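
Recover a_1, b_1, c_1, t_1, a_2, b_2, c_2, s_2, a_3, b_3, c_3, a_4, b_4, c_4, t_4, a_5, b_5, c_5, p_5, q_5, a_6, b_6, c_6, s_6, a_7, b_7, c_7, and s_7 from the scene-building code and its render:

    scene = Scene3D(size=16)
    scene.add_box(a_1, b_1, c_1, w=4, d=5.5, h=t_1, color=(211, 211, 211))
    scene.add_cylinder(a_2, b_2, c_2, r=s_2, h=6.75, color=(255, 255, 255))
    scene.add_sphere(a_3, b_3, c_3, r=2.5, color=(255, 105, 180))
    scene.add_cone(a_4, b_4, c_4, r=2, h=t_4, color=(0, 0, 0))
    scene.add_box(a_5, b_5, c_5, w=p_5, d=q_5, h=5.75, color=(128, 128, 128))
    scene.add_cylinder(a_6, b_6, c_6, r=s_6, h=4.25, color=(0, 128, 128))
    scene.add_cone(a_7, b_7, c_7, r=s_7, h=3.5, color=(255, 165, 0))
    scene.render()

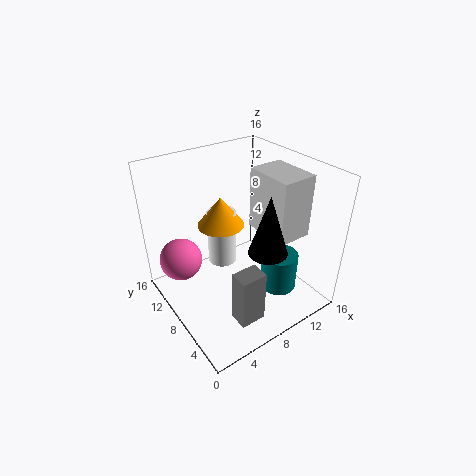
a_1 = 10.5, b_1 = 3.75, c_1 = 8.25, t_1 = 7, a_2 = 8.25, b_2 = 11.75, c_2 = 2.75, s_2 = 1.75, a_3 = 3, b_3 = 12.75, c_3 = 4.25, a_4 = 8.5, b_4 = 3.5, c_4 = 8.5, t_4 = 6.25, a_5 = 4.25, b_5 = 1.75, c_5 = 1.75, p_5 = 2.75, q_5 = 2, a_6 = 11, b_6 = 4.25, c_6 = 2.5, s_6 = 2, a_7 = 8, b_7 = 11.5, c_7 = 8, s_7 = 2.75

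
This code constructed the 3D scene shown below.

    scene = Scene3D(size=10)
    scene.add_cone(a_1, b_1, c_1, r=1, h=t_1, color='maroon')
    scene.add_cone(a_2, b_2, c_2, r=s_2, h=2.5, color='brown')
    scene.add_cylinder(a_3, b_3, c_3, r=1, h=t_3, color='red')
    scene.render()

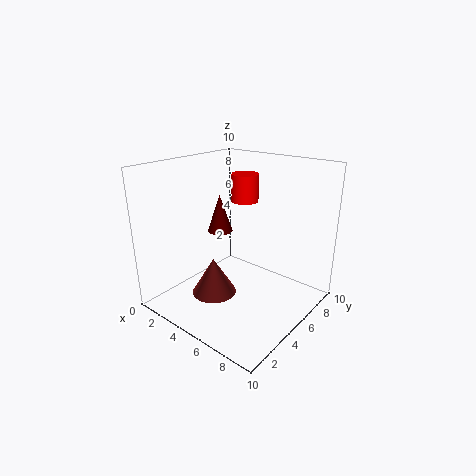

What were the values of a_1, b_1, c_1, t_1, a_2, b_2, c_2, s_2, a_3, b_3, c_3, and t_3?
a_1 = 1.5, b_1 = 7, c_1 = 4, t_1 = 3, a_2 = 4.5, b_2 = 3, c_2 = 1.5, s_2 = 1.5, a_3 = 4, b_3 = 7, c_3 = 7, t_3 = 2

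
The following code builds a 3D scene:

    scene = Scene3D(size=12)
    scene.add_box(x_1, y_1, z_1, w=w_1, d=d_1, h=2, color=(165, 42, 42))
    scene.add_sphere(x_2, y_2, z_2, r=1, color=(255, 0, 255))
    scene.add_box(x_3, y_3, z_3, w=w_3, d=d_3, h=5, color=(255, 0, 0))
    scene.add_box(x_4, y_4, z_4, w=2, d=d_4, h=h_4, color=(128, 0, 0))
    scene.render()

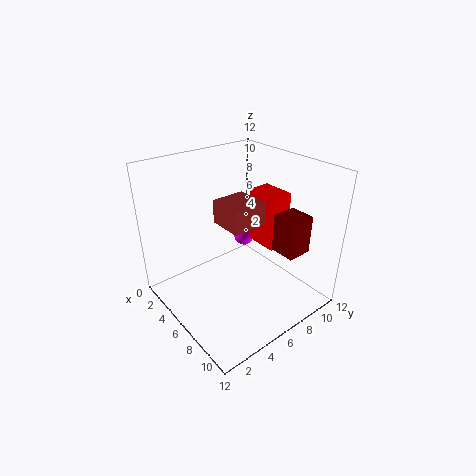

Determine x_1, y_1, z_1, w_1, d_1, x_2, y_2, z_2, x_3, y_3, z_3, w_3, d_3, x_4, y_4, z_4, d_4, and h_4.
x_1 = 4; y_1 = 5; z_1 = 7; w_1 = 3; d_1 = 3; x_2 = 2; y_2 = 10; z_2 = 3; x_3 = 4; y_3 = 9; z_3 = 4; w_3 = 3; d_3 = 2; x_4 = 9; y_4 = 7; z_4 = 6; d_4 = 2; h_4 = 3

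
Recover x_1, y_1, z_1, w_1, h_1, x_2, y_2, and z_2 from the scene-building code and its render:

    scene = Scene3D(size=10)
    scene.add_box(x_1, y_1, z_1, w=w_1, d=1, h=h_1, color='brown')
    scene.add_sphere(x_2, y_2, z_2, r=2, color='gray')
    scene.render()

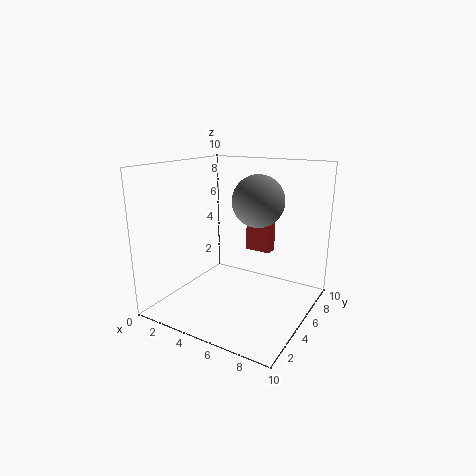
x_1 = 4; y_1 = 8; z_1 = 3; w_1 = 2; h_1 = 4; x_2 = 5; y_2 = 8; z_2 = 7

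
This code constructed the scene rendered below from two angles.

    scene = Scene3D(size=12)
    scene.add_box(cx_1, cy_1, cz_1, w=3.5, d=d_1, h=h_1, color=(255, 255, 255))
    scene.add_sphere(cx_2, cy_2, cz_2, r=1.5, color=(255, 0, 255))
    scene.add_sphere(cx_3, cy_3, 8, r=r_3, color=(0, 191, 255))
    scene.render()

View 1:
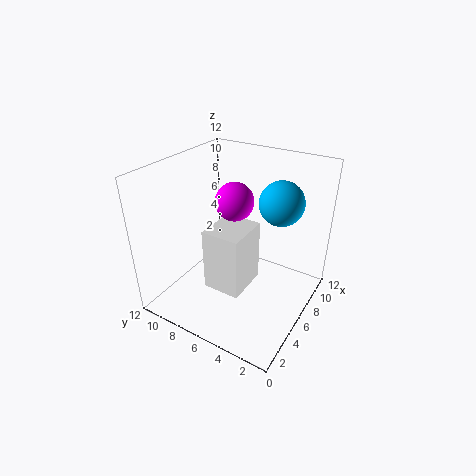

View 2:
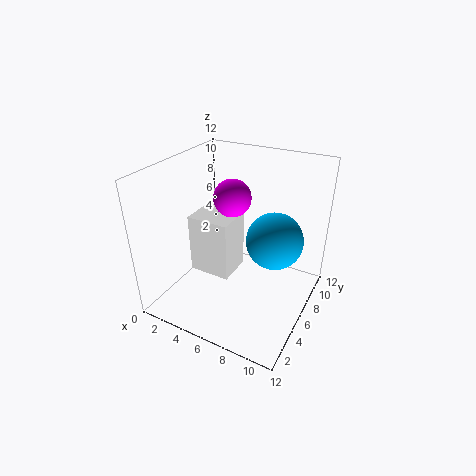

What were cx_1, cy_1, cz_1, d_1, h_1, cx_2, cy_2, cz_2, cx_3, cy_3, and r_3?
cx_1 = 2.5
cy_1 = 4
cz_1 = 3
d_1 = 3
h_1 = 5
cx_2 = 5.5
cy_2 = 6
cz_2 = 9.5
cx_3 = 10
cy_3 = 4
r_3 = 2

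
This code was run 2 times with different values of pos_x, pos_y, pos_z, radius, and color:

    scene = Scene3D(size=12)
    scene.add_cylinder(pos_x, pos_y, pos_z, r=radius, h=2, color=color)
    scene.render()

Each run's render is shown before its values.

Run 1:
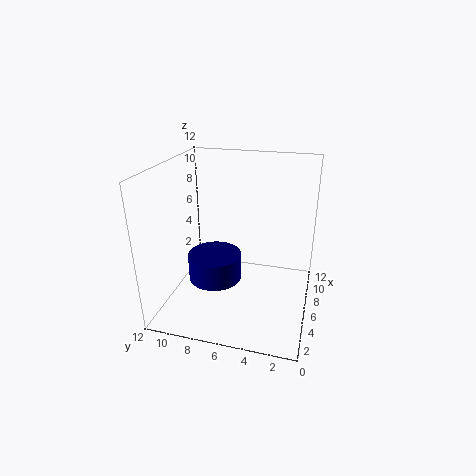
pos_x = 3
pos_y = 7
pos_z = 4
radius = 2
color = 'navy'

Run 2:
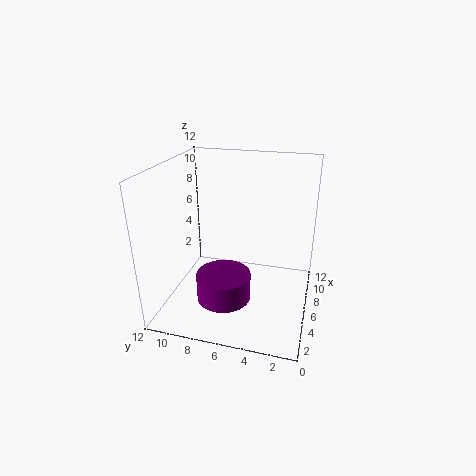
pos_x = 2
pos_y = 6
pos_z = 3
radius = 2
color = 'purple'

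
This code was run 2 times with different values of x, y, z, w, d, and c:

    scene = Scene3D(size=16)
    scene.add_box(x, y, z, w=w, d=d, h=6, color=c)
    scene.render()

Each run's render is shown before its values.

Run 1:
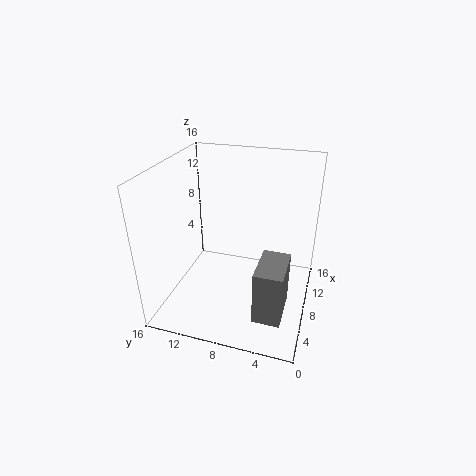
x = 3; y = 2; z = 1; w = 5; d = 3; c = 'gray'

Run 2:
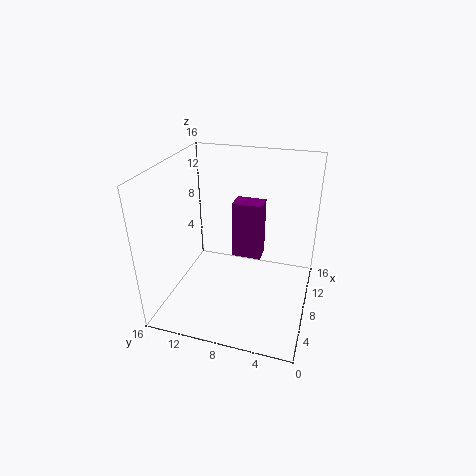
x = 6; y = 5; z = 7; w = 2; d = 3; c = 'purple'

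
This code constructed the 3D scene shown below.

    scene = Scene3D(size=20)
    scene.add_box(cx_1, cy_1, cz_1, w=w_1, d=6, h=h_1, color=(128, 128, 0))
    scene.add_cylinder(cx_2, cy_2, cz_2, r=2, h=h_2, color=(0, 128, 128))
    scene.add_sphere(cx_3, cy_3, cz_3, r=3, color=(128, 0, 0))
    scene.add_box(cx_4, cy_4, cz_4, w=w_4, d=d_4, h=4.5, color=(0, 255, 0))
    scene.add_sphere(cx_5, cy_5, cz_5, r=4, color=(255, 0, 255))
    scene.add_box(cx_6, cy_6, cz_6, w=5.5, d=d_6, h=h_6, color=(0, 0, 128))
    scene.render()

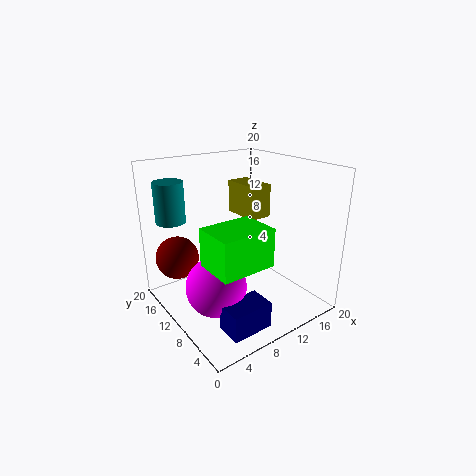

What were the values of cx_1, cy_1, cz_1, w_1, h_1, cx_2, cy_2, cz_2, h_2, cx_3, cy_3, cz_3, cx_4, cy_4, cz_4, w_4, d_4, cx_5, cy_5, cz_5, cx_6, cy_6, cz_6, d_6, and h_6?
cx_1 = 14; cy_1 = 12; cz_1 = 11; w_1 = 3.5; h_1 = 5; cx_2 = 2.5; cy_2 = 15; cz_2 = 12.5; h_2 = 5.5; cx_3 = 3; cy_3 = 15; cz_3 = 7; cx_4 = 1.5; cy_4 = 0.5; cz_4 = 10.5; w_4 = 6.5; d_4 = 5; cx_5 = 5; cy_5 = 8; cz_5 = 5; cx_6 = 3.5; cy_6 = 1.5; cz_6 = 1; d_6 = 3.5; h_6 = 3.5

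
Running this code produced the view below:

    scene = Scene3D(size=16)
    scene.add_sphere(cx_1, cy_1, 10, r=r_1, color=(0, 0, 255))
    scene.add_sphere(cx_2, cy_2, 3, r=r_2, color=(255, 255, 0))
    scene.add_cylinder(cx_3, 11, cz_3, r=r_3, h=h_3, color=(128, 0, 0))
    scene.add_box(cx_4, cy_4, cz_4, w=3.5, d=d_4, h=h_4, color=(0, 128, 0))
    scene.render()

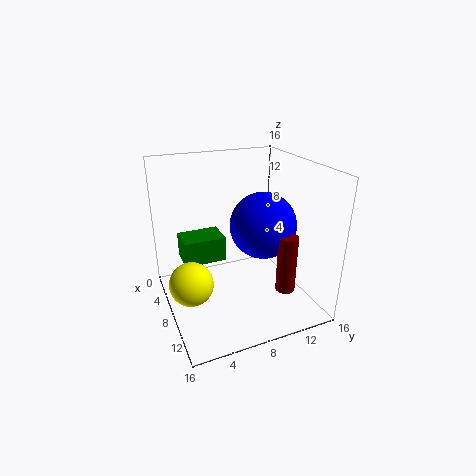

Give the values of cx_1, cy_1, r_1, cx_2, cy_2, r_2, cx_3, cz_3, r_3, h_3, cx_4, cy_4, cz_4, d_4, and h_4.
cx_1 = 10
cy_1 = 10
r_1 = 3.5
cx_2 = 7.5
cy_2 = 2.5
r_2 = 2.5
cx_3 = 13.5
cz_3 = 4
r_3 = 1
h_3 = 6
cx_4 = 2
cy_4 = 2.5
cz_4 = 4
d_4 = 5
h_4 = 3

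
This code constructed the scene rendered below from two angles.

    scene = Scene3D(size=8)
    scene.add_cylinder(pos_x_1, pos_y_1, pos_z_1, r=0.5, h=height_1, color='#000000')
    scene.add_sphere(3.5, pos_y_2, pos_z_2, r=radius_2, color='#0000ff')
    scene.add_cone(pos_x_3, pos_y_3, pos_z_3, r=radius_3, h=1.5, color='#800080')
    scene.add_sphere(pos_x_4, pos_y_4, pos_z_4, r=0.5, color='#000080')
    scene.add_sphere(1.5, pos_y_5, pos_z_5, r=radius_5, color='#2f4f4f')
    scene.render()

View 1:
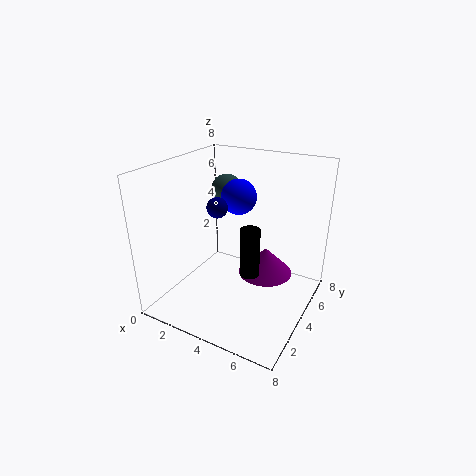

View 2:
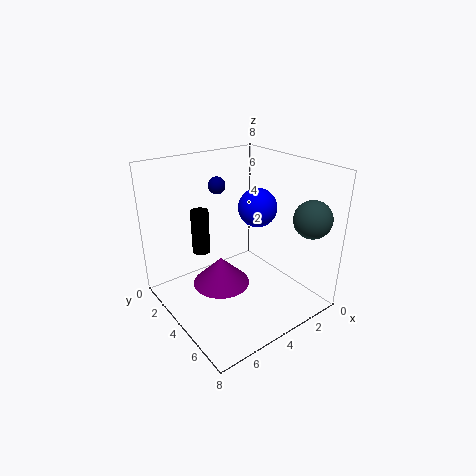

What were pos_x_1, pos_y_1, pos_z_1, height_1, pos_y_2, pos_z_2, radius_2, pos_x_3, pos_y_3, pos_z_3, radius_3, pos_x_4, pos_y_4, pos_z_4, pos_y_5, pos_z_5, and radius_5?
pos_x_1 = 5.5
pos_y_1 = 2.5
pos_z_1 = 3
height_1 = 2.5
pos_y_2 = 5
pos_z_2 = 6
radius_2 = 1
pos_x_3 = 5.5
pos_y_3 = 4.5
pos_z_3 = 2
radius_3 = 1.5
pos_x_4 = 4
pos_y_4 = 2
pos_z_4 = 6.5
pos_y_5 = 7
pos_z_5 = 5.5
radius_5 = 1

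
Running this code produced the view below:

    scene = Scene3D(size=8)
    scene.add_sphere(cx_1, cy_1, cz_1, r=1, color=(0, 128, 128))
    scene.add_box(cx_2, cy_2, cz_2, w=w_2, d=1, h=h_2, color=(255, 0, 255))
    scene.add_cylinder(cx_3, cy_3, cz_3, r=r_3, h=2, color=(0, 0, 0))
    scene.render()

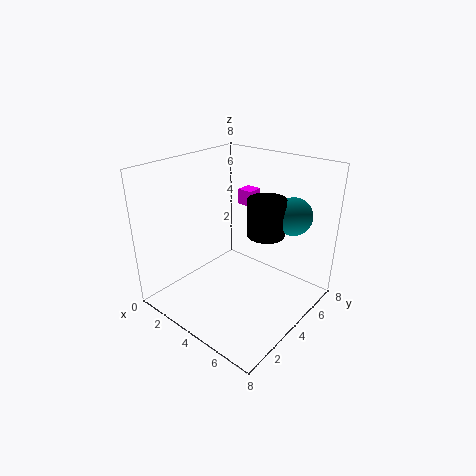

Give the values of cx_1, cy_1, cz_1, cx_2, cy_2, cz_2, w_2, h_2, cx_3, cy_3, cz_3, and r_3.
cx_1 = 6.5
cy_1 = 5.5
cz_1 = 5.5
cx_2 = 1.5
cy_2 = 7
cz_2 = 4.5
w_2 = 1
h_2 = 1
cx_3 = 5.5
cy_3 = 4.5
cz_3 = 4.5
r_3 = 1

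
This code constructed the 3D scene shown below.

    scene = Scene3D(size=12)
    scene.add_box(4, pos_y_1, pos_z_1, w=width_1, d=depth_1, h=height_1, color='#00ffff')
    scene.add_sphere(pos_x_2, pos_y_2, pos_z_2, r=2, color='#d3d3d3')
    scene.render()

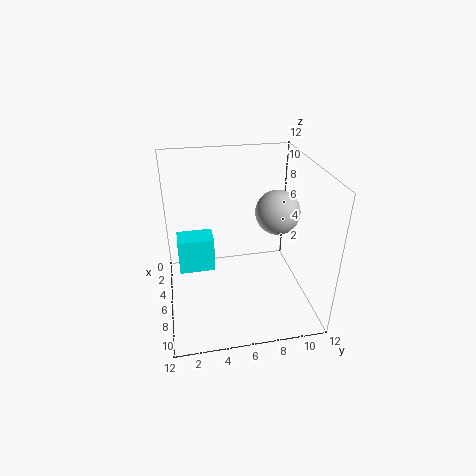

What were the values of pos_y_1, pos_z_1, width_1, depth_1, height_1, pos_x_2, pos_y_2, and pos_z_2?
pos_y_1 = 1; pos_z_1 = 3; width_1 = 2; depth_1 = 3; height_1 = 3; pos_x_2 = 4; pos_y_2 = 10; pos_z_2 = 7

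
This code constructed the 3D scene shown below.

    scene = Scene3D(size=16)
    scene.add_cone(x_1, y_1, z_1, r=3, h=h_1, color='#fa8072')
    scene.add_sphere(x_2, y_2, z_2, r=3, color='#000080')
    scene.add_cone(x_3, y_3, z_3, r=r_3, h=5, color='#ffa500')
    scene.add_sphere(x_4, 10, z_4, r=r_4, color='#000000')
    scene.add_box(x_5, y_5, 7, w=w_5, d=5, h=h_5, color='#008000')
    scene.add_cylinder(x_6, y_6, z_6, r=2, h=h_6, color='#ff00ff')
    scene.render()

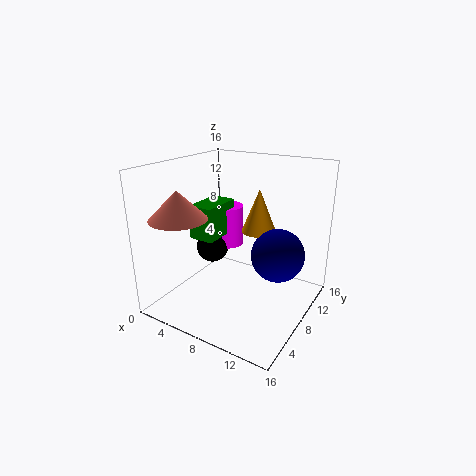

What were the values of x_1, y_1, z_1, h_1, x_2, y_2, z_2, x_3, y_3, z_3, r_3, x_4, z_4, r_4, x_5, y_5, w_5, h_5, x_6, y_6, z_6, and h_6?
x_1 = 4, y_1 = 3, z_1 = 11, h_1 = 3, x_2 = 12, y_2 = 10, z_2 = 6, x_3 = 9, y_3 = 11, z_3 = 8, r_3 = 2, x_4 = 3, z_4 = 5, r_4 = 2, x_5 = 2, y_5 = 7, w_5 = 3, h_5 = 4, x_6 = 4, y_6 = 12, z_6 = 5, h_6 = 5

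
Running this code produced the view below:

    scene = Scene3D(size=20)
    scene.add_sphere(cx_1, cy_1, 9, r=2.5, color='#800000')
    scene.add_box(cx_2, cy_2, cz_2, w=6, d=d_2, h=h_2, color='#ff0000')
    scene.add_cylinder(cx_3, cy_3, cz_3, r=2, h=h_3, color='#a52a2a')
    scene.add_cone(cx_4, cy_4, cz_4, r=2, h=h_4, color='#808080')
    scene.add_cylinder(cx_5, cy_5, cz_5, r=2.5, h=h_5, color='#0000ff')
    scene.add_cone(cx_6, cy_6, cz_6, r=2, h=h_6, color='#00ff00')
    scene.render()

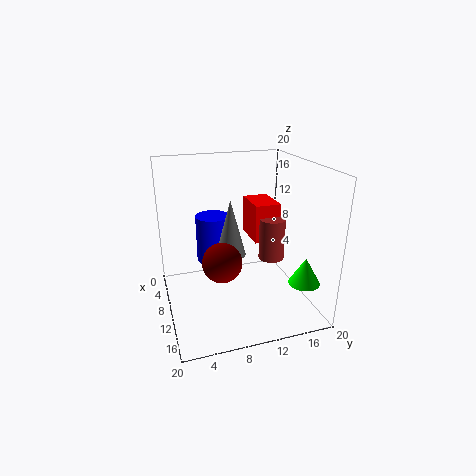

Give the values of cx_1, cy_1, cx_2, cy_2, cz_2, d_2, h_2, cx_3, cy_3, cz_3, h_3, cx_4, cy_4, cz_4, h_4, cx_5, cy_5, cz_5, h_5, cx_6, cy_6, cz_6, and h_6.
cx_1 = 14.5
cy_1 = 6.5
cx_2 = 0.5
cy_2 = 14
cz_2 = 7
d_2 = 4
h_2 = 6
cx_3 = 7
cy_3 = 16.5
cz_3 = 4.5
h_3 = 6.5
cx_4 = 11.5
cy_4 = 8.5
cz_4 = 8.5
h_4 = 7.5
cx_5 = 5.5
cy_5 = 7.5
cz_5 = 5
h_5 = 7
cx_6 = 17.5
cy_6 = 16.5
cz_6 = 6
h_6 = 3.5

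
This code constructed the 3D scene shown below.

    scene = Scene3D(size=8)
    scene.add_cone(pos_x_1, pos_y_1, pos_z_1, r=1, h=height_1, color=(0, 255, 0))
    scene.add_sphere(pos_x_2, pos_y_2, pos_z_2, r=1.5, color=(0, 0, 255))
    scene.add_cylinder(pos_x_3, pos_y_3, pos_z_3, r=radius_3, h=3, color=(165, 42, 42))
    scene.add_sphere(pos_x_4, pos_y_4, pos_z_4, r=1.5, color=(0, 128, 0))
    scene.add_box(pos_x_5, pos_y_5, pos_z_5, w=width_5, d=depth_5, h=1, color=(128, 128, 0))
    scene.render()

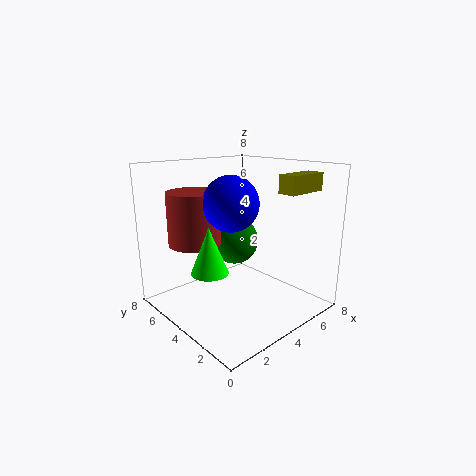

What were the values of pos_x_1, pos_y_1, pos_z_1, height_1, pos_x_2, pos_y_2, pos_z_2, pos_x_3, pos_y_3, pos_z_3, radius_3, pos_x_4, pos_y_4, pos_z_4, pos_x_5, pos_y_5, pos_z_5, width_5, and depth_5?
pos_x_1 = 2; pos_y_1 = 4; pos_z_1 = 2.5; height_1 = 2.5; pos_x_2 = 3.5; pos_y_2 = 4; pos_z_2 = 6; pos_x_3 = 2.5; pos_y_3 = 6; pos_z_3 = 3.5; radius_3 = 1.5; pos_x_4 = 5.5; pos_y_4 = 6; pos_z_4 = 3; pos_x_5 = 5.5; pos_y_5 = 1.5; pos_z_5 = 6.5; width_5 = 2.5; depth_5 = 1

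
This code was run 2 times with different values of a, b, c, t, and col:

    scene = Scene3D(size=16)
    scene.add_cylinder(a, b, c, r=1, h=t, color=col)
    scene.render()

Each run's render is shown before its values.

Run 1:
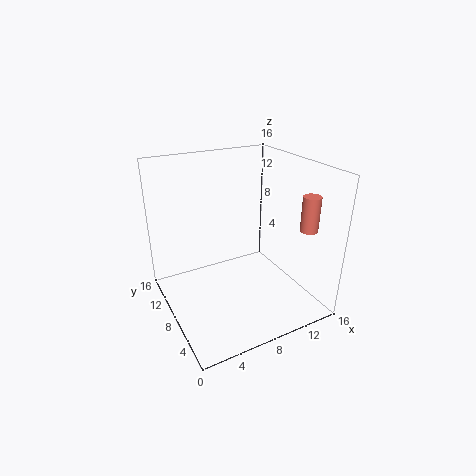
a = 15
b = 4.5
c = 8.75
t = 4
col = 'salmon'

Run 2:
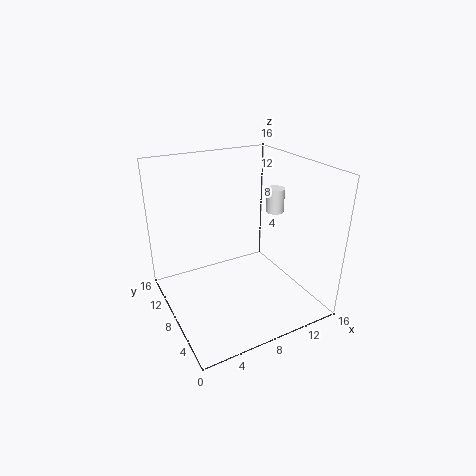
a = 12.75
b = 8
c = 10.25
t = 2.75
col = 'white'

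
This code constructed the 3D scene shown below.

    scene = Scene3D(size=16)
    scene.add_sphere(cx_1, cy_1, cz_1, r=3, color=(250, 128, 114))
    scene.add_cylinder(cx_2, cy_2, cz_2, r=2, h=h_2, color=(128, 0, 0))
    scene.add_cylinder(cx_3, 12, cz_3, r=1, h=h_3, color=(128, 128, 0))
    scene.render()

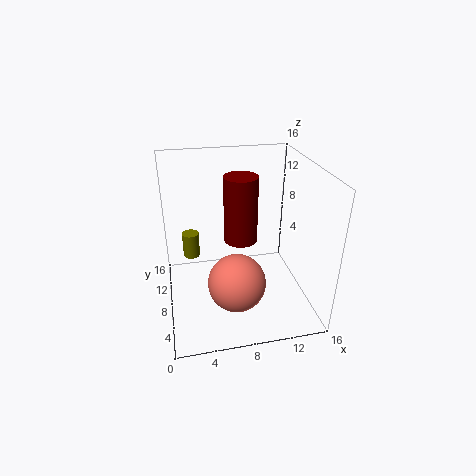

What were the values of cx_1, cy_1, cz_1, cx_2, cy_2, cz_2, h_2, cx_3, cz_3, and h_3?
cx_1 = 7
cy_1 = 4
cz_1 = 5
cx_2 = 9
cy_2 = 11
cz_2 = 6
h_2 = 8
cx_3 = 3
cz_3 = 4
h_3 = 3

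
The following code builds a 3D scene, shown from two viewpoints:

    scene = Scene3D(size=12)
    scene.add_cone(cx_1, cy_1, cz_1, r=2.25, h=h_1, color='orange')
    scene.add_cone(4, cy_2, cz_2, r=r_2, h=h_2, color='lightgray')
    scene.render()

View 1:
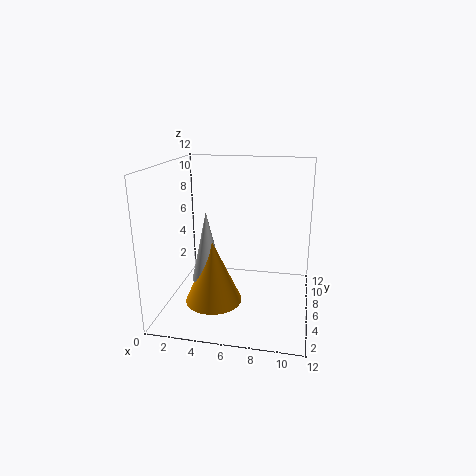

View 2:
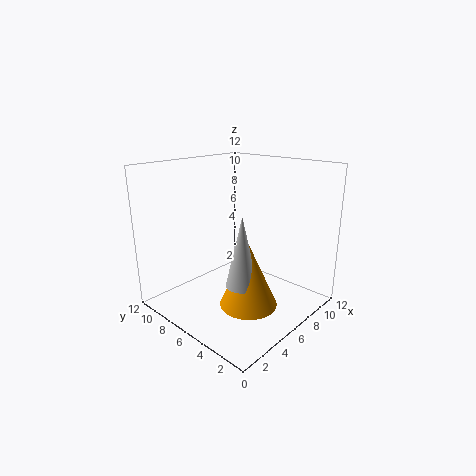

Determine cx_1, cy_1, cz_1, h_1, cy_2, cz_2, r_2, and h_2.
cx_1 = 4.5; cy_1 = 3.5; cz_1 = 1.5; h_1 = 5; cy_2 = 3.75; cz_2 = 3.25; r_2 = 1.25; h_2 = 5.5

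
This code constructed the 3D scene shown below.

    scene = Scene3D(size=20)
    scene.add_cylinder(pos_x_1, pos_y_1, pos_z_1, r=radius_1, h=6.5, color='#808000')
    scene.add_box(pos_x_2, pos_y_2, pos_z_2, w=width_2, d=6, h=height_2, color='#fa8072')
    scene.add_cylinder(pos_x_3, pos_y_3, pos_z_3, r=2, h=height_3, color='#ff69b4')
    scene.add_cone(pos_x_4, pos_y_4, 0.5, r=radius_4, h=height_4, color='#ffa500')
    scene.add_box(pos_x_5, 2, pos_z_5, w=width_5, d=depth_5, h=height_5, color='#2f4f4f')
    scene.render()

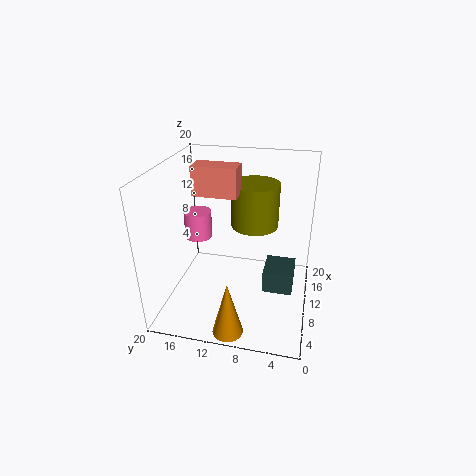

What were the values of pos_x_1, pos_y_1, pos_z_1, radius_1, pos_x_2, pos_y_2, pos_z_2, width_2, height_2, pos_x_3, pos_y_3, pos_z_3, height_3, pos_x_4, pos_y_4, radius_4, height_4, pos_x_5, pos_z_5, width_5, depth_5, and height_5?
pos_x_1 = 14.5, pos_y_1 = 8.5, pos_z_1 = 10, radius_1 = 3.5, pos_x_2 = 9, pos_y_2 = 10, pos_z_2 = 16, width_2 = 3, height_2 = 4, pos_x_3 = 12, pos_y_3 = 16.5, pos_z_3 = 8.5, height_3 = 4, pos_x_4 = 2, pos_y_4 = 9.5, radius_4 = 2, height_4 = 7.5, pos_x_5 = 11, pos_z_5 = 0.5, width_5 = 5, depth_5 = 4.5, height_5 = 3.5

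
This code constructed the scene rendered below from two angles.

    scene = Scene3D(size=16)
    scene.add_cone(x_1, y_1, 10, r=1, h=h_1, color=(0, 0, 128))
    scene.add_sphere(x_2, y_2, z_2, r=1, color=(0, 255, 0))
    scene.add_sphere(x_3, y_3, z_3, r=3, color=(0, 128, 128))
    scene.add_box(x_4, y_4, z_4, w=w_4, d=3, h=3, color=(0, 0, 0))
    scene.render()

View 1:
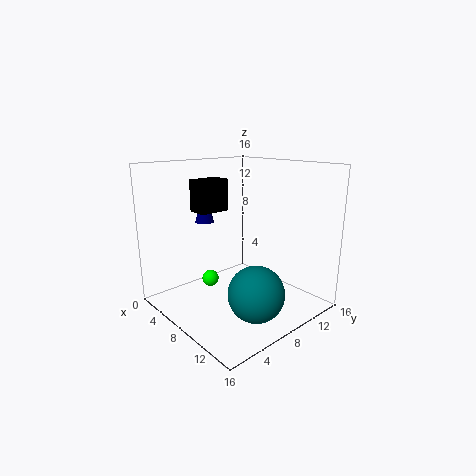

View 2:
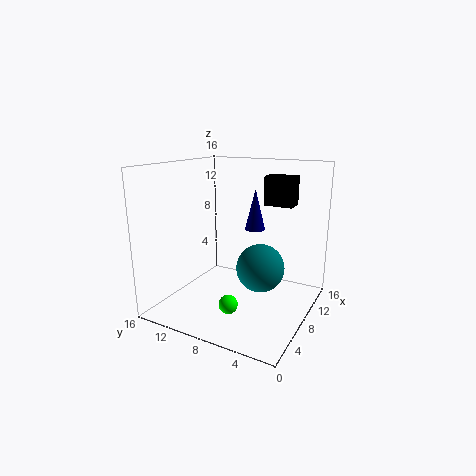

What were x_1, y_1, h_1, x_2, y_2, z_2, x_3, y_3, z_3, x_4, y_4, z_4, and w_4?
x_1 = 6; y_1 = 5; h_1 = 4; x_2 = 4; y_2 = 7; z_2 = 2; x_3 = 12; y_3 = 7; z_3 = 3; x_4 = 8; y_4 = 2; z_4 = 12; w_4 = 2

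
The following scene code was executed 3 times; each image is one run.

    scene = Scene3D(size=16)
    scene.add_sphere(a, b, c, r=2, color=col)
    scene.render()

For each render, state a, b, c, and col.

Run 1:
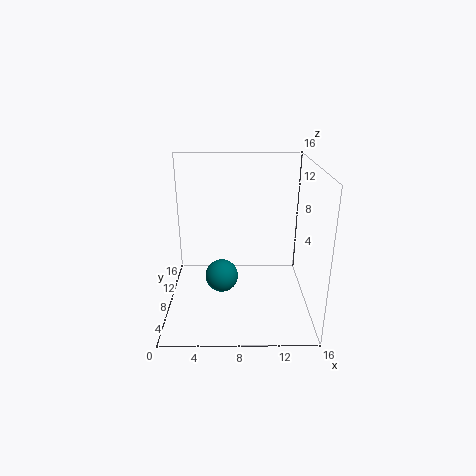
a = 6
b = 10
c = 2
col = 'teal'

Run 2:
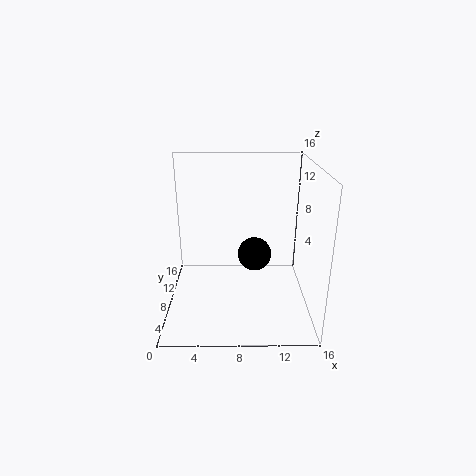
a = 10
b = 10
c = 5
col = 'black'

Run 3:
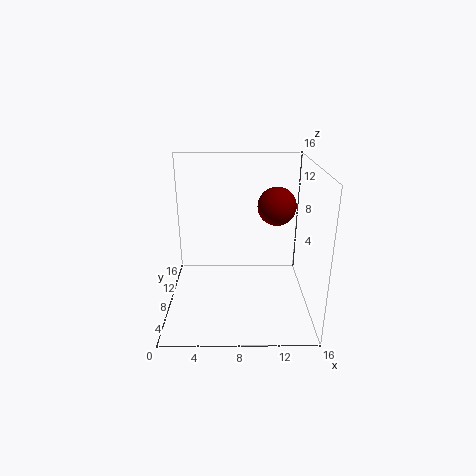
a = 12
b = 7
c = 12
col = 'maroon'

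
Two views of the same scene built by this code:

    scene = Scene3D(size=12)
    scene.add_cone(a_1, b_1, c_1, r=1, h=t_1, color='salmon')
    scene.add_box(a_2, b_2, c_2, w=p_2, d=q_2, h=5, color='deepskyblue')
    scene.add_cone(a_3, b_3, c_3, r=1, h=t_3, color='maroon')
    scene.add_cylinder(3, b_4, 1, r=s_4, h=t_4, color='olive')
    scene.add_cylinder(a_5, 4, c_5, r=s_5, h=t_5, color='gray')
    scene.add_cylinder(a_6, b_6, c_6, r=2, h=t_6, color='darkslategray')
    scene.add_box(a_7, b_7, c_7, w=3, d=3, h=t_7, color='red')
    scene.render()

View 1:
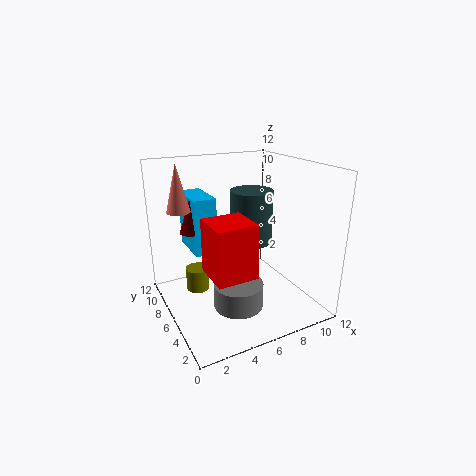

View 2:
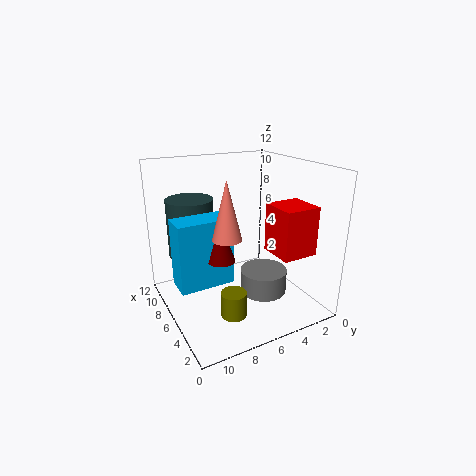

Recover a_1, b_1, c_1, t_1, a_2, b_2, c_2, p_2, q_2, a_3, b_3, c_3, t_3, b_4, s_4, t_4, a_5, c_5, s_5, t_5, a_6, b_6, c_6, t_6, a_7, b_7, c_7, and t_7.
a_1 = 2
b_1 = 9
c_1 = 8
t_1 = 4
a_2 = 3
b_2 = 8
c_2 = 4
p_2 = 2
q_2 = 4
a_3 = 3
b_3 = 9
c_3 = 6
t_3 = 3
b_4 = 8
s_4 = 1
t_4 = 2
a_5 = 5
c_5 = 1
s_5 = 2
t_5 = 2
a_6 = 9
b_6 = 9
c_6 = 4
t_6 = 5
a_7 = 2
b_7 = 1
c_7 = 5
t_7 = 4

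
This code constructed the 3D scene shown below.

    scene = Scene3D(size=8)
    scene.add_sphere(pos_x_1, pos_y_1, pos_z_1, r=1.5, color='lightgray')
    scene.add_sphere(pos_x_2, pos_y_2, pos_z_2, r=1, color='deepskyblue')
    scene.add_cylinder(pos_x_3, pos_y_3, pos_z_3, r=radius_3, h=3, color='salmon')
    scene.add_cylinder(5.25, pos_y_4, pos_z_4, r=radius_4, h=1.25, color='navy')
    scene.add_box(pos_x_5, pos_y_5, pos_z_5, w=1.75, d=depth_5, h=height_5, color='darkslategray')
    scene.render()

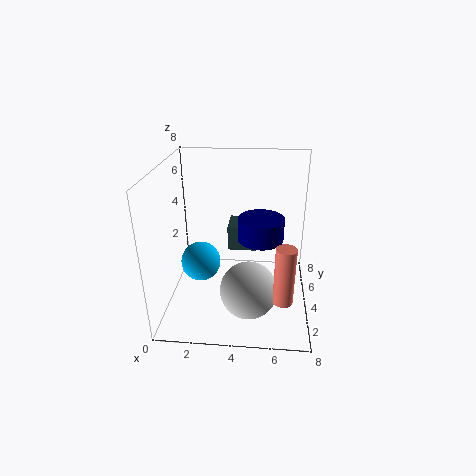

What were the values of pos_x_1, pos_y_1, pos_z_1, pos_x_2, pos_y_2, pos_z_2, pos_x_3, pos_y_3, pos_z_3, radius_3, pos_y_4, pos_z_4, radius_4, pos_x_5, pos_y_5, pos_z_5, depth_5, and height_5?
pos_x_1 = 4.75
pos_y_1 = 2
pos_z_1 = 2
pos_x_2 = 2.25
pos_y_2 = 2.25
pos_z_2 = 3.5
pos_x_3 = 6.5
pos_y_3 = 1.25
pos_z_3 = 2
radius_3 = 0.5
pos_y_4 = 4
pos_z_4 = 4
radius_4 = 1.25
pos_x_5 = 3.25
pos_y_5 = 5.25
pos_z_5 = 2.5
depth_5 = 1.75
height_5 = 1.5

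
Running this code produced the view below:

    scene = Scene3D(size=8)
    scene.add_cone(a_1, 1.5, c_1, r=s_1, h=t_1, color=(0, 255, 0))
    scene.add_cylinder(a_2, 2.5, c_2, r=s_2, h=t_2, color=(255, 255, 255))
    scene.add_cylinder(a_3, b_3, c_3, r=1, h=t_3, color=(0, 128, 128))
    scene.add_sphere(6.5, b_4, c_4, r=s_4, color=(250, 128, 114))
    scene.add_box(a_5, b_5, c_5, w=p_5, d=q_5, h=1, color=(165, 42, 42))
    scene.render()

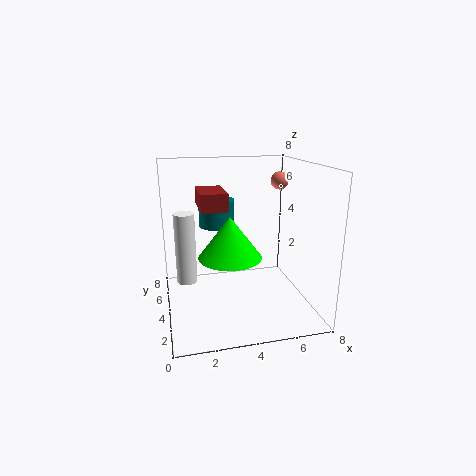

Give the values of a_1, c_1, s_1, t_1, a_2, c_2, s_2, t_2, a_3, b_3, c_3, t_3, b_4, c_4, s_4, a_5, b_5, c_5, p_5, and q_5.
a_1 = 3, c_1 = 4, s_1 = 1.5, t_1 = 2, a_2 = 1, c_2 = 2.5, s_2 = 0.5, t_2 = 3.5, a_3 = 3, b_3 = 5, c_3 = 4.5, t_3 = 1.5, b_4 = 4.5, c_4 = 7, s_4 = 0.5, a_5 = 2, b_5 = 4, c_5 = 5.5, p_5 = 1.5, q_5 = 2.5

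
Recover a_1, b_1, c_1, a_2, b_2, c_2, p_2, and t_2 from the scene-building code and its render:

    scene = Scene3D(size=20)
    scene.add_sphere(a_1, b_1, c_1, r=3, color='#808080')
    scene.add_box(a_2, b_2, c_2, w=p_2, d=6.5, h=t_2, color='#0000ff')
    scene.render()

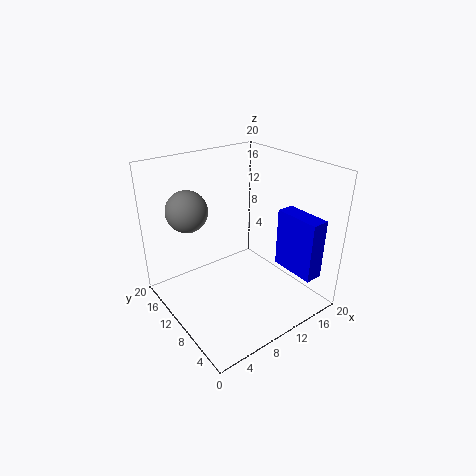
a_1 = 5.5, b_1 = 16, c_1 = 13, a_2 = 15.5, b_2 = 1.5, c_2 = 5, p_2 = 2.5, t_2 = 8.5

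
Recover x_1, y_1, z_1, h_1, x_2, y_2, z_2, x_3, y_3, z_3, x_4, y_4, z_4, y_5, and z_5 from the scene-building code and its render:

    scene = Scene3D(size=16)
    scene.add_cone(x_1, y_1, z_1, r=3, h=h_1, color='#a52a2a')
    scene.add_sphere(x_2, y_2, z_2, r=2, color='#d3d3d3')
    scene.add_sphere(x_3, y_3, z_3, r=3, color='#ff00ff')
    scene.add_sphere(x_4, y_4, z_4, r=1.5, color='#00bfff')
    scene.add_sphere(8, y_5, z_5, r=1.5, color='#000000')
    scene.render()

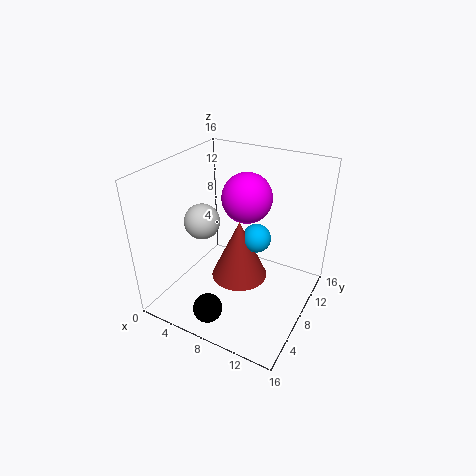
x_1 = 9; y_1 = 6.5; z_1 = 4.5; h_1 = 6.5; x_2 = 4; y_2 = 7; z_2 = 9.5; x_3 = 7; y_3 = 12; z_3 = 11; x_4 = 10.5; y_4 = 7.5; z_4 = 9; y_5 = 1.5; z_5 = 3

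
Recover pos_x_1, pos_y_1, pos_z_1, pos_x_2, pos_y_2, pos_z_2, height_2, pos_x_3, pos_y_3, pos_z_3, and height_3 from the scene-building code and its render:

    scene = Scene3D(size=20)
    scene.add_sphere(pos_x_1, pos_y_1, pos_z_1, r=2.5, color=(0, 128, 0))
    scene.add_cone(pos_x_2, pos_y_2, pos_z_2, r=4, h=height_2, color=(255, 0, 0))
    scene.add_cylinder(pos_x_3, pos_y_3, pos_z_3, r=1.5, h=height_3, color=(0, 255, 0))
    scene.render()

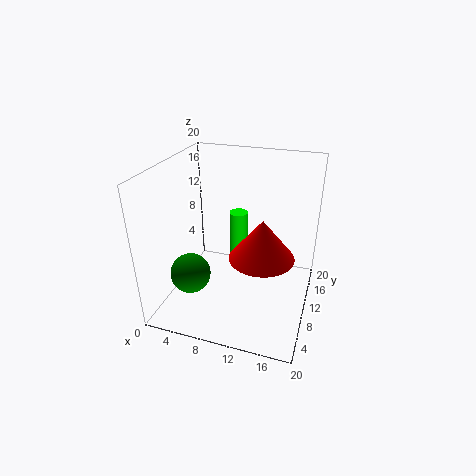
pos_x_1 = 6; pos_y_1 = 3; pos_z_1 = 8; pos_x_2 = 14.5; pos_y_2 = 5.5; pos_z_2 = 10.5; height_2 = 5; pos_x_3 = 7.5; pos_y_3 = 18; pos_z_3 = 2; height_3 = 8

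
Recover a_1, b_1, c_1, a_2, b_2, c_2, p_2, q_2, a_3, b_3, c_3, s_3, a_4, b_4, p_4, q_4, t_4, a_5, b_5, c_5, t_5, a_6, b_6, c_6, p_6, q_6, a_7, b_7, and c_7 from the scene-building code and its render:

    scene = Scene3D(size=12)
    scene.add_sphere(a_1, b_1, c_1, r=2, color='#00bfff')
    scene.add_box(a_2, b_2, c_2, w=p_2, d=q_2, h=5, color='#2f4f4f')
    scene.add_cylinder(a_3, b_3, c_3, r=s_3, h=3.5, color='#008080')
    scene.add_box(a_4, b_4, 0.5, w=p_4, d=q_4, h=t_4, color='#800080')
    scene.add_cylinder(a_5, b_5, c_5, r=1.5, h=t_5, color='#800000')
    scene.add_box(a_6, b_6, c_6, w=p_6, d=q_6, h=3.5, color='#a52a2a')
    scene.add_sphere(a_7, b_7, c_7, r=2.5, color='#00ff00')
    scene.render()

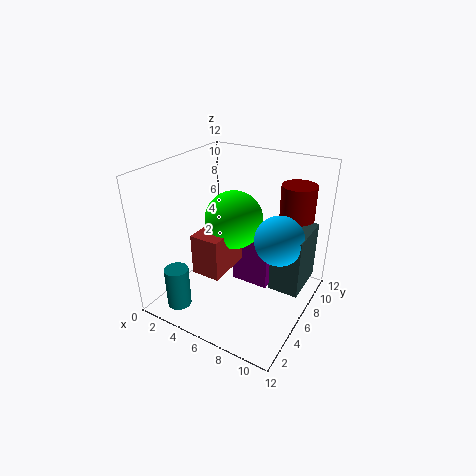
a_1 = 9.5, b_1 = 6.5, c_1 = 6.5, a_2 = 9, b_2 = 6, c_2 = 2, p_2 = 2.5, q_2 = 4, a_3 = 2.5, b_3 = 2, c_3 = 0.5, s_3 = 1, a_4 = 4.5, b_4 = 7.5, p_4 = 3.5, q_4 = 3, t_4 = 5, a_5 = 9.5, b_5 = 10, c_5 = 4, t_5 = 6, a_6 = 3, b_6 = 3.5, c_6 = 3, p_6 = 2.5, q_6 = 4, a_7 = 5, b_7 = 7, c_7 = 7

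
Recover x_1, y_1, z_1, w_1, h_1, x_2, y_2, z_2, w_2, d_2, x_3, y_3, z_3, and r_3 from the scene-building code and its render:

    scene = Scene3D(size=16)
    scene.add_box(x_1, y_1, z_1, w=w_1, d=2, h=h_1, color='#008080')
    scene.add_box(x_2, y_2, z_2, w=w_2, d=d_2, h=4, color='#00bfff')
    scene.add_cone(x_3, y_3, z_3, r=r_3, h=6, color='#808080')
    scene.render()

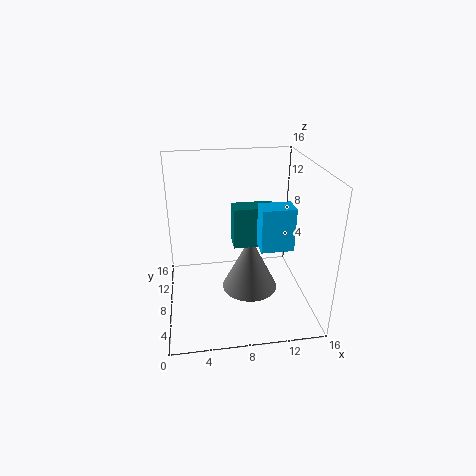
x_1 = 7
y_1 = 4
z_1 = 9
w_1 = 4
h_1 = 4
x_2 = 9
y_2 = 1
z_2 = 10
w_2 = 3
d_2 = 2
x_3 = 9
y_3 = 6
z_3 = 3
r_3 = 3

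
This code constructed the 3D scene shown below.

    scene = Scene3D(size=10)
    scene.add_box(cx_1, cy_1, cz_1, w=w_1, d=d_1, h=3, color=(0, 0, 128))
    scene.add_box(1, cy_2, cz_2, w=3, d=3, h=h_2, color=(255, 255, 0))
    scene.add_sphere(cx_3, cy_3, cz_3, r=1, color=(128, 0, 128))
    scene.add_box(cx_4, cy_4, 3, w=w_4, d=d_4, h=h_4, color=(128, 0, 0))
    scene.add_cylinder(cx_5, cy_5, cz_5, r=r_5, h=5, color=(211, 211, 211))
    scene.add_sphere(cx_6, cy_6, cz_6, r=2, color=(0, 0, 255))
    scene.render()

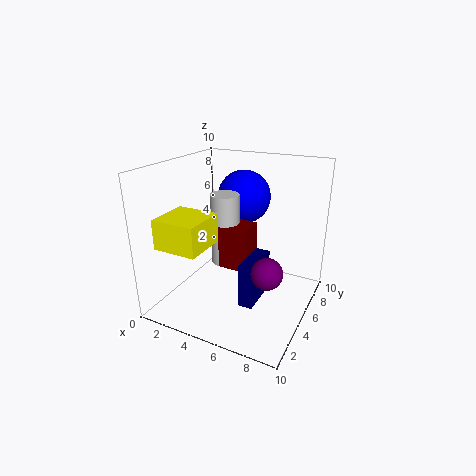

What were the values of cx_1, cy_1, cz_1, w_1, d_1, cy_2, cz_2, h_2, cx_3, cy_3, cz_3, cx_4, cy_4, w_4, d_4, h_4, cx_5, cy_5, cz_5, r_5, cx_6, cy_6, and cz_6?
cx_1 = 6; cy_1 = 3; cz_1 = 1; w_1 = 1; d_1 = 3; cy_2 = 1; cz_2 = 5; h_2 = 2; cx_3 = 8; cy_3 = 3; cz_3 = 4; cx_4 = 4; cy_4 = 4; w_4 = 2; d_4 = 2; h_4 = 3; cx_5 = 4; cy_5 = 5; cz_5 = 3; r_5 = 1; cx_6 = 4; cy_6 = 8; cz_6 = 7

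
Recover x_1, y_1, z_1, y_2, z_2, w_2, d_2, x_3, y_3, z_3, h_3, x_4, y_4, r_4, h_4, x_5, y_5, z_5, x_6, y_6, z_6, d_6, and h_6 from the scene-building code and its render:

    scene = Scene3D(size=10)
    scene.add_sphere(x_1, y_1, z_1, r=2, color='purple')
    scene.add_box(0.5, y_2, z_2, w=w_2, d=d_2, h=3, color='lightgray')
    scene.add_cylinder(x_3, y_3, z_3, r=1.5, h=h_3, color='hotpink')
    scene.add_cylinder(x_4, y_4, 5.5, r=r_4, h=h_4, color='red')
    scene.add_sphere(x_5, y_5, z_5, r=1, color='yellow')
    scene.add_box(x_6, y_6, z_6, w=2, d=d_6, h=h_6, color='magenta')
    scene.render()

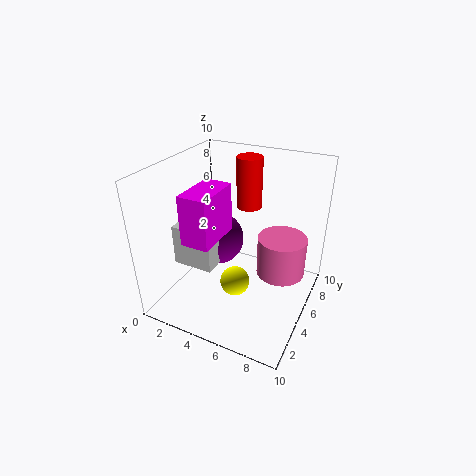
x_1 = 2.5
y_1 = 6.5
z_1 = 3.5
y_2 = 3.5
z_2 = 2.5
w_2 = 3
d_2 = 2
x_3 = 8.5
y_3 = 4
z_3 = 4
h_3 = 2.5
x_4 = 4
y_4 = 9
r_4 = 1
h_4 = 4
x_5 = 5.5
y_5 = 3.5
z_5 = 2.5
x_6 = 2
y_6 = 2.5
z_6 = 5
d_6 = 3.5
h_6 = 3.5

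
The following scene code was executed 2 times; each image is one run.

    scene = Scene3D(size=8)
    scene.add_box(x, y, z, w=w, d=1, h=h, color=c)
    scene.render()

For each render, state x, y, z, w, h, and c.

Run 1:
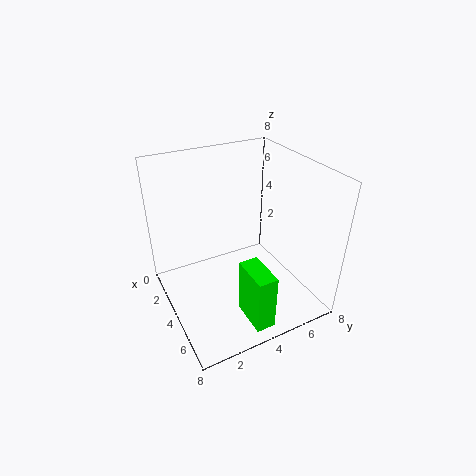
x = 6, y = 3, z = 1, w = 2, h = 3, c = 'lime'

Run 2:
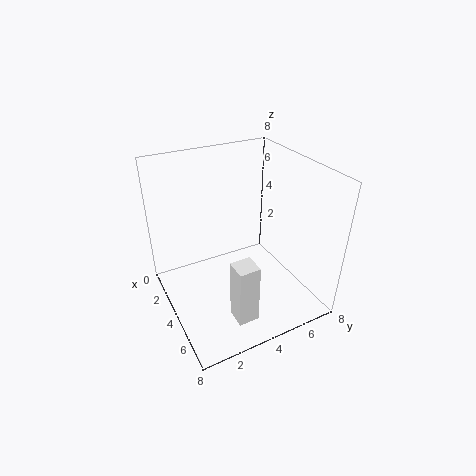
x = 7, y = 2, z = 2, w = 1, h = 3, c = 'white'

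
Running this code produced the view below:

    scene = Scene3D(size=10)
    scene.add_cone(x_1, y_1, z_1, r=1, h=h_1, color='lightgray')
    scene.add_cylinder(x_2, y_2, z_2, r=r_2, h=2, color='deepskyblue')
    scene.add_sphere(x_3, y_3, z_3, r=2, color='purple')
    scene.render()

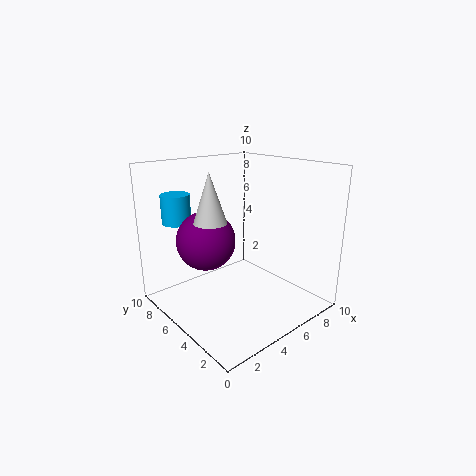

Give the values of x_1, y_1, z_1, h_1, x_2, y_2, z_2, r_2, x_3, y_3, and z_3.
x_1 = 2
y_1 = 4
z_1 = 7
h_1 = 3
x_2 = 2
y_2 = 8
z_2 = 6
r_2 = 1
x_3 = 3
y_3 = 6
z_3 = 5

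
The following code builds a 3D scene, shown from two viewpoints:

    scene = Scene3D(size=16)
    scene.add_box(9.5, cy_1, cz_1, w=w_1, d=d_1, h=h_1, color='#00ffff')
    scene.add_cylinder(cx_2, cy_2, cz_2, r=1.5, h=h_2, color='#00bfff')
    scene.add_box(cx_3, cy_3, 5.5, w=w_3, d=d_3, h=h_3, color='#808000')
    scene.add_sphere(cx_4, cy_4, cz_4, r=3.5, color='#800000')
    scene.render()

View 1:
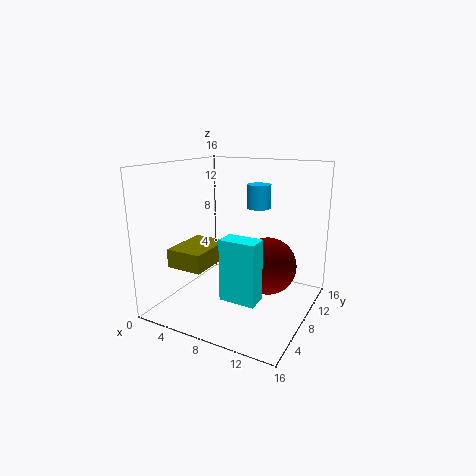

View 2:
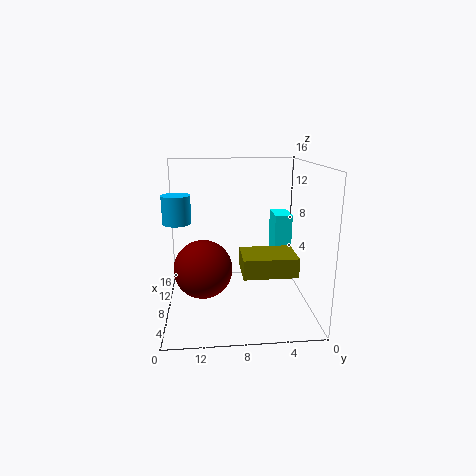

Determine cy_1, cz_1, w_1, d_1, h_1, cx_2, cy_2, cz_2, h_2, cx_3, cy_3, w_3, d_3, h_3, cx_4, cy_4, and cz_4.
cy_1 = 1.5, cz_1 = 4, w_1 = 3.5, d_1 = 2, h_1 = 6, cx_2 = 7.5, cy_2 = 14.5, cz_2 = 10, h_2 = 3, cx_3 = 2.5, cy_3 = 2.5, w_3 = 4, d_3 = 5.5, h_3 = 2, cx_4 = 10, cy_4 = 12, cz_4 = 3.5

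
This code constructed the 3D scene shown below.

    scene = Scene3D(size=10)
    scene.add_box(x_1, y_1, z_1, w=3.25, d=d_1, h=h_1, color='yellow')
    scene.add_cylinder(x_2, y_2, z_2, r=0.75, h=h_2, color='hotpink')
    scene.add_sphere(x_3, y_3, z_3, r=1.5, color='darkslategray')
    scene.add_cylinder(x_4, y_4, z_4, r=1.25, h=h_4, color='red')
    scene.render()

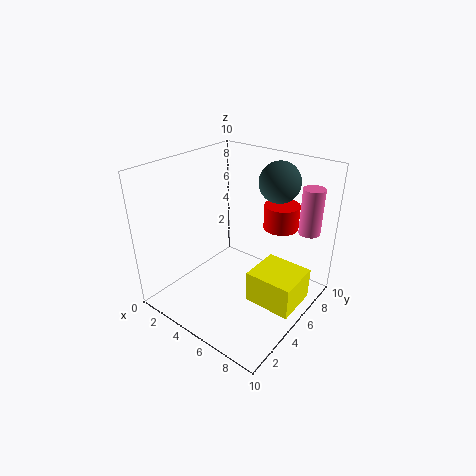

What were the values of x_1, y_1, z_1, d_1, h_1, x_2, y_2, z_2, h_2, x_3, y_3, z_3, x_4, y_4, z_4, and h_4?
x_1 = 6.5, y_1 = 4, z_1 = 1, d_1 = 3, h_1 = 2.25, x_2 = 8.75, y_2 = 8.25, z_2 = 5.25, h_2 = 3.25, x_3 = 6, y_3 = 8.5, z_3 = 8.25, x_4 = 6.75, y_4 = 7.75, z_4 = 5.25, h_4 = 1.75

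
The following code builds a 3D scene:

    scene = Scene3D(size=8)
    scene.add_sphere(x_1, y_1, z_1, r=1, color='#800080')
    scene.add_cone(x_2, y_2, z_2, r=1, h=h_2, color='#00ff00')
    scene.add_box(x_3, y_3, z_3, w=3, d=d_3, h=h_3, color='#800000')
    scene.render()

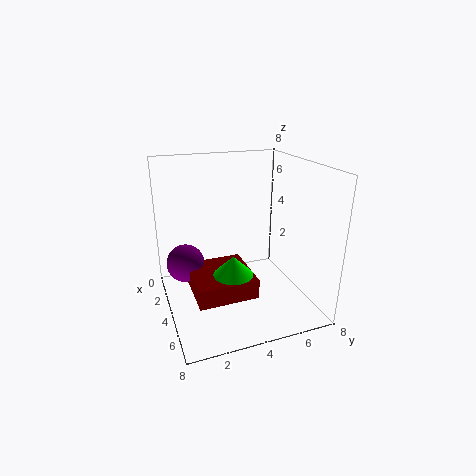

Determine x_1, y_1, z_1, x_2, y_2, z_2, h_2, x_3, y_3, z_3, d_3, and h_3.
x_1 = 4, y_1 = 1, z_1 = 3, x_2 = 6, y_2 = 3, z_2 = 3, h_2 = 1, x_3 = 4, y_3 = 1, z_3 = 2, d_3 = 3, h_3 = 1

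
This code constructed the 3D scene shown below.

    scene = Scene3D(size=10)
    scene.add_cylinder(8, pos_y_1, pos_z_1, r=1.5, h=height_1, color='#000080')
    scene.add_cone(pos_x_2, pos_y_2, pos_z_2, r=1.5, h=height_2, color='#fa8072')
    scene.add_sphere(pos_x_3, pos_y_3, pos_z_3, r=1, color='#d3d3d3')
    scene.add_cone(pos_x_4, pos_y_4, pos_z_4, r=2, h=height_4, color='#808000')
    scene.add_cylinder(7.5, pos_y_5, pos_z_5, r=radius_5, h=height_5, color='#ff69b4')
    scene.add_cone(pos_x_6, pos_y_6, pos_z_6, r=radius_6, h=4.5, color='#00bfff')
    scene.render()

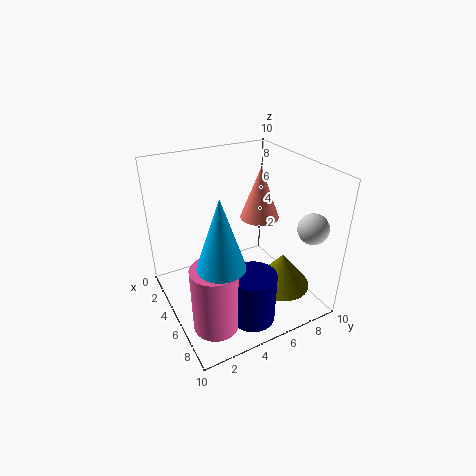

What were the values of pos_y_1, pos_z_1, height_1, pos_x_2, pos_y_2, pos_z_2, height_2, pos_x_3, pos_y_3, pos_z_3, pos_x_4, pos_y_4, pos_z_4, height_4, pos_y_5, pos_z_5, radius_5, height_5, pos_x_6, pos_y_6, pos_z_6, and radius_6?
pos_y_1 = 4.5; pos_z_1 = 0.5; height_1 = 3.5; pos_x_2 = 3; pos_y_2 = 8; pos_z_2 = 5; height_2 = 4; pos_x_3 = 8.5; pos_y_3 = 8.5; pos_z_3 = 6.5; pos_x_4 = 7; pos_y_4 = 7.5; pos_z_4 = 1.5; height_4 = 2.5; pos_y_5 = 2; pos_z_5 = 0.5; radius_5 = 1.5; height_5 = 4.5; pos_x_6 = 7.5; pos_y_6 = 2.5; pos_z_6 = 5; radius_6 = 1.5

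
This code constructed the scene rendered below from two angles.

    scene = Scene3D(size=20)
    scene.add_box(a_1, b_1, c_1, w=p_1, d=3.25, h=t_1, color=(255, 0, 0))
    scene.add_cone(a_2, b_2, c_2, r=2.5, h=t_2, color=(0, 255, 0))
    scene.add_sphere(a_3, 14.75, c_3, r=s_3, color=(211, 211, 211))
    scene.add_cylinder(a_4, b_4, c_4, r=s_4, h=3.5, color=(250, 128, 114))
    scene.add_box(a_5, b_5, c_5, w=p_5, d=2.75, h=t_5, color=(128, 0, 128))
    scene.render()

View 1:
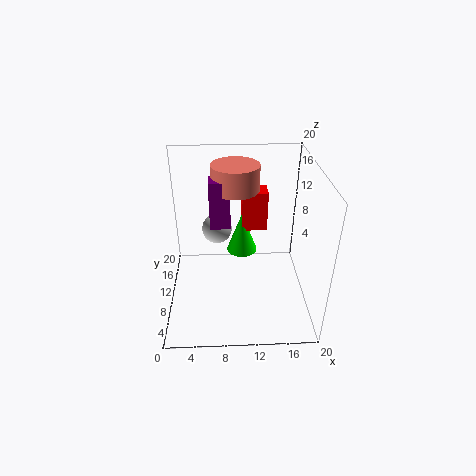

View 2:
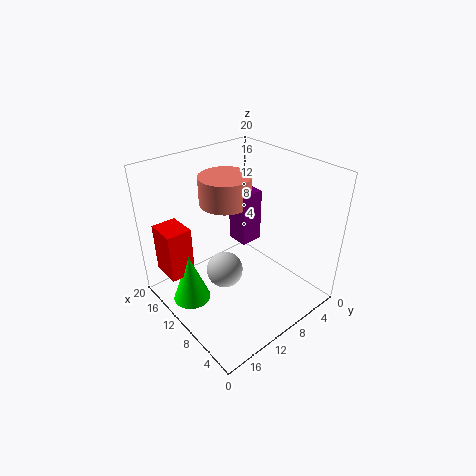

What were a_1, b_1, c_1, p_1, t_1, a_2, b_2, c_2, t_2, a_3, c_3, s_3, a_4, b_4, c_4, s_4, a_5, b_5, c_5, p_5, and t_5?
a_1 = 11
b_1 = 16.75
c_1 = 7
p_1 = 4
t_1 = 6.5
a_2 = 11
b_2 = 17.5
c_2 = 3
t_2 = 6.75
a_3 = 7
c_3 = 8.75
s_3 = 2.25
a_4 = 9.75
b_4 = 12.25
c_4 = 16.25
s_4 = 3.25
a_5 = 6.25
b_5 = 9.5
c_5 = 11.75
p_5 = 2.75
t_5 = 6.5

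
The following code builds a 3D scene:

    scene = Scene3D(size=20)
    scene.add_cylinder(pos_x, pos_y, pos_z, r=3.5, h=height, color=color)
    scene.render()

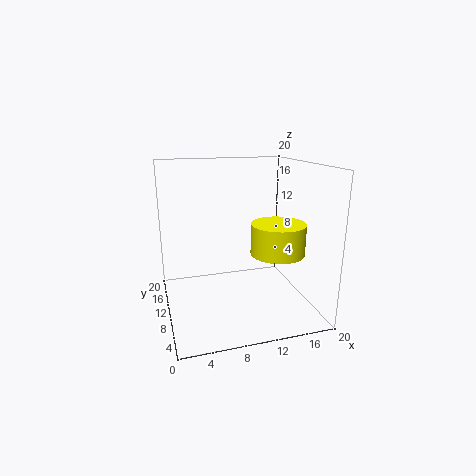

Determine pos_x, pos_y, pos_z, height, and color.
pos_x = 14
pos_y = 5.5
pos_z = 9
height = 4
color = 'yellow'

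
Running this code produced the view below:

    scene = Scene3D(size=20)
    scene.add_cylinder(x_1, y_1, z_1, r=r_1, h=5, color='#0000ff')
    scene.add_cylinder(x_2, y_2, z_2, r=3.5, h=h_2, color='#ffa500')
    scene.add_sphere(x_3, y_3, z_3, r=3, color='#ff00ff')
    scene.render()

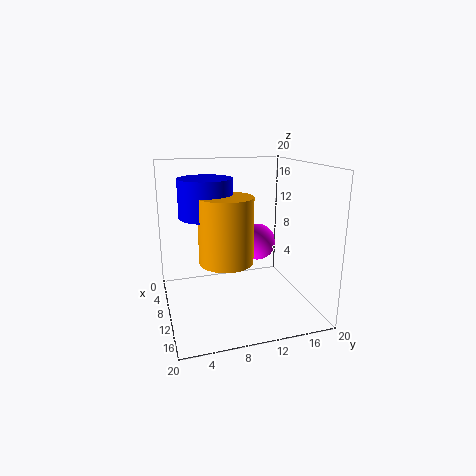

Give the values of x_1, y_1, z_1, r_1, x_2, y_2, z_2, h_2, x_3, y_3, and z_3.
x_1 = 10.5, y_1 = 5.5, z_1 = 13.5, r_1 = 3.5, x_2 = 13, y_2 = 7.5, z_2 = 8, h_2 = 8.5, x_3 = 3, y_3 = 15.5, z_3 = 6.5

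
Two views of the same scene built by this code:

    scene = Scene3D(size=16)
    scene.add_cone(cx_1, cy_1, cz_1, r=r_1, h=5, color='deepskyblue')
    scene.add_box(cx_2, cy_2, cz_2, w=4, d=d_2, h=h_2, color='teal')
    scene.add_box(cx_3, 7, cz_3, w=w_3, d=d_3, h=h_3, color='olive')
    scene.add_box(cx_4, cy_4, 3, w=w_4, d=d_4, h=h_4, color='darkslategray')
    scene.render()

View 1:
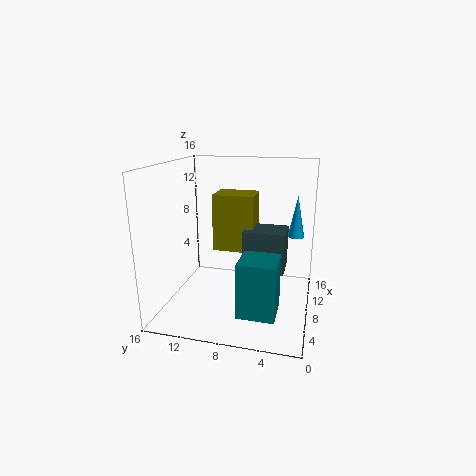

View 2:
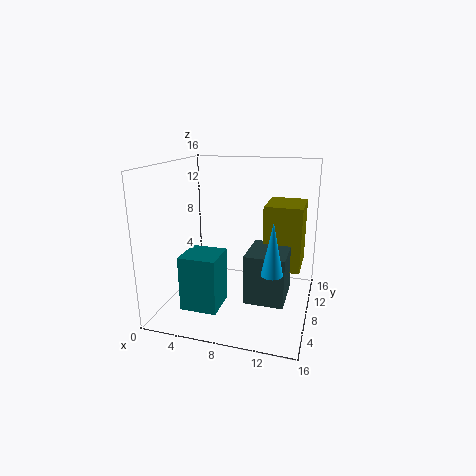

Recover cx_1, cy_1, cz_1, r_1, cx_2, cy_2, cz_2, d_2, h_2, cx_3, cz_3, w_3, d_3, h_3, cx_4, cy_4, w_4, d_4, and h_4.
cx_1 = 13; cy_1 = 2; cz_1 = 7; r_1 = 1; cx_2 = 3; cy_2 = 3; cz_2 = 1; d_2 = 4; h_2 = 6; cx_3 = 11; cz_3 = 5; w_3 = 4; d_3 = 5; h_3 = 7; cx_4 = 10; cy_4 = 3; w_4 = 4; d_4 = 5; h_4 = 5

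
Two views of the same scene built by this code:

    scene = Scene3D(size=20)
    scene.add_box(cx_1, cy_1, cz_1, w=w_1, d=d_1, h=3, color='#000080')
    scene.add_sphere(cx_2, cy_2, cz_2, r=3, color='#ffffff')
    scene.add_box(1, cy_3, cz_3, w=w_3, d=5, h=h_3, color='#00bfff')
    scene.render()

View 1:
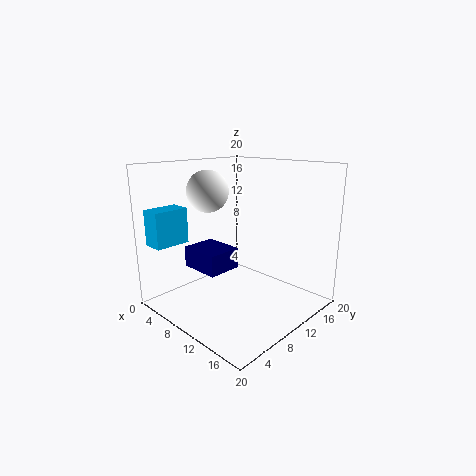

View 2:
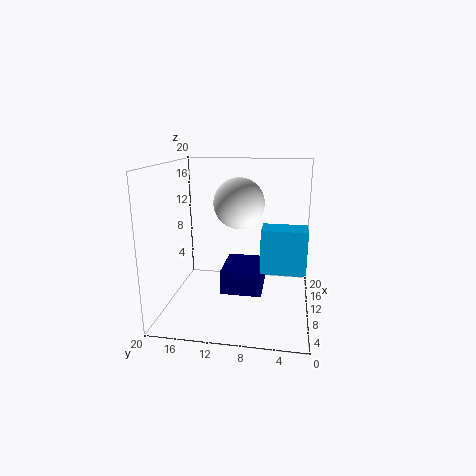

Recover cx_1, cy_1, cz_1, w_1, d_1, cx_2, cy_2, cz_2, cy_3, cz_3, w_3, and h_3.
cx_1 = 3
cy_1 = 6
cz_1 = 5
w_1 = 6
d_1 = 5
cx_2 = 5
cy_2 = 9
cz_2 = 16
cy_3 = 1
cz_3 = 9
w_3 = 3
h_3 = 5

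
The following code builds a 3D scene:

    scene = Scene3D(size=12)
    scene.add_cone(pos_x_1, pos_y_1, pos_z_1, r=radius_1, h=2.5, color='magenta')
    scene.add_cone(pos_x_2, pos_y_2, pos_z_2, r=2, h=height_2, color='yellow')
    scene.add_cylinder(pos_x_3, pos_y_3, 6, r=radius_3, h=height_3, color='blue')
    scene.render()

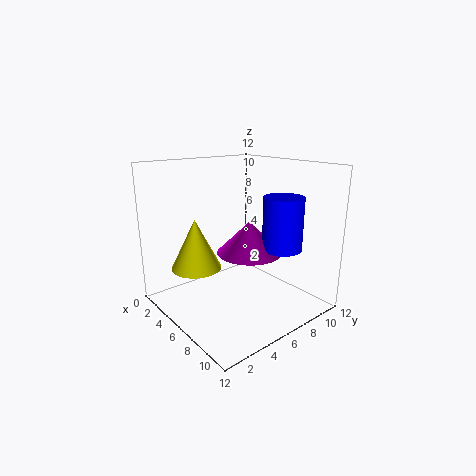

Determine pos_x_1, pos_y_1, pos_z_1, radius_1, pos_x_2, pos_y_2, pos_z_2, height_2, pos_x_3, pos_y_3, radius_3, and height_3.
pos_x_1 = 8; pos_y_1 = 5.5; pos_z_1 = 5.5; radius_1 = 2.5; pos_x_2 = 5; pos_y_2 = 2.5; pos_z_2 = 4; height_2 = 4; pos_x_3 = 10; pos_y_3 = 7; radius_3 = 1.5; height_3 = 4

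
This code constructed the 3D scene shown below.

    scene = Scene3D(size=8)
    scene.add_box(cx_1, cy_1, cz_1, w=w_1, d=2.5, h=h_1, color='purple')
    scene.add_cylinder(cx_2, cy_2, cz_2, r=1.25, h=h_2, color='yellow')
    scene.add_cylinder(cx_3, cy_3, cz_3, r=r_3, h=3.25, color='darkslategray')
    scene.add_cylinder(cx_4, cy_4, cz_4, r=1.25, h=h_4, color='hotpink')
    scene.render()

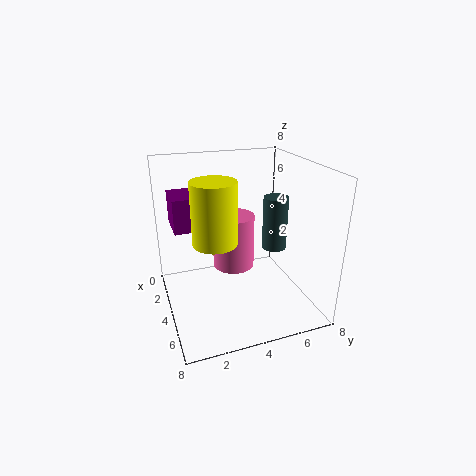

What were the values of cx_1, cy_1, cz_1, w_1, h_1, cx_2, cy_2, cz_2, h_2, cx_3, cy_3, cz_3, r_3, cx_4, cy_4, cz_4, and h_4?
cx_1 = 0.25, cy_1 = 0.75, cz_1 = 4, w_1 = 2.25, h_1 = 2, cx_2 = 3.75, cy_2 = 2.75, cz_2 = 3.75, h_2 = 3.5, cx_3 = 3, cy_3 = 6.75, cz_3 = 2.5, r_3 = 0.75, cx_4 = 2.5, cy_4 = 4.25, cz_4 = 1.5, h_4 = 3.25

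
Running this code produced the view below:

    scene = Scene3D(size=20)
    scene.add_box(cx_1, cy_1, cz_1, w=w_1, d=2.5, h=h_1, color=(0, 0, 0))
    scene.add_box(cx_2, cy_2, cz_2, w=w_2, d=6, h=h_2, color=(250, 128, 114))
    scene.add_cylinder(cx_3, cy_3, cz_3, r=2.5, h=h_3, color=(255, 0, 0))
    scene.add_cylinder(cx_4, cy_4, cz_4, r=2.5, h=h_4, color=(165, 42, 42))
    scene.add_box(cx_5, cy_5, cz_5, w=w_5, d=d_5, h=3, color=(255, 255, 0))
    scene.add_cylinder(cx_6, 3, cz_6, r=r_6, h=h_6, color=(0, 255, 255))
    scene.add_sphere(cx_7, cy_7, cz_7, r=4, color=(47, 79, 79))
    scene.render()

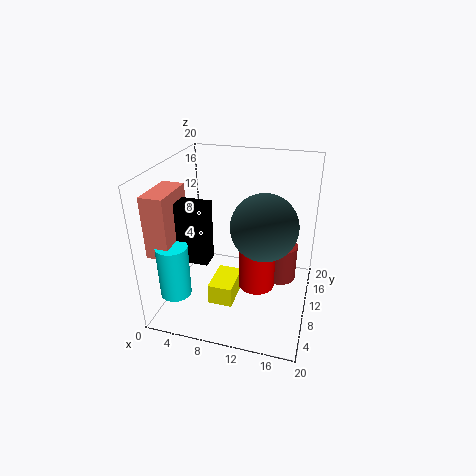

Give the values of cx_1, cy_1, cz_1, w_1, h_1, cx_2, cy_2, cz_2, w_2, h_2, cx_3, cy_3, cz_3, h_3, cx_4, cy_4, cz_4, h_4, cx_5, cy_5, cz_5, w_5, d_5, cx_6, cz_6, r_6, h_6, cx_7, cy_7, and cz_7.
cx_1 = 1.5; cy_1 = 4.5; cz_1 = 8.5; w_1 = 6; h_1 = 8; cx_2 = 0.5; cy_2 = 2; cz_2 = 10; w_2 = 3; h_2 = 8; cx_3 = 13; cy_3 = 9; cz_3 = 3.5; h_3 = 8.5; cx_4 = 15.5; cy_4 = 14; cz_4 = 2; h_4 = 5.5; cx_5 = 6.5; cy_5 = 6.5; cz_5 = 0.5; w_5 = 3.5; d_5 = 5.5; cx_6 = 3.5; cz_6 = 4.5; r_6 = 2; h_6 = 7; cx_7 = 14.5; cy_7 = 5.5; cz_7 = 14.5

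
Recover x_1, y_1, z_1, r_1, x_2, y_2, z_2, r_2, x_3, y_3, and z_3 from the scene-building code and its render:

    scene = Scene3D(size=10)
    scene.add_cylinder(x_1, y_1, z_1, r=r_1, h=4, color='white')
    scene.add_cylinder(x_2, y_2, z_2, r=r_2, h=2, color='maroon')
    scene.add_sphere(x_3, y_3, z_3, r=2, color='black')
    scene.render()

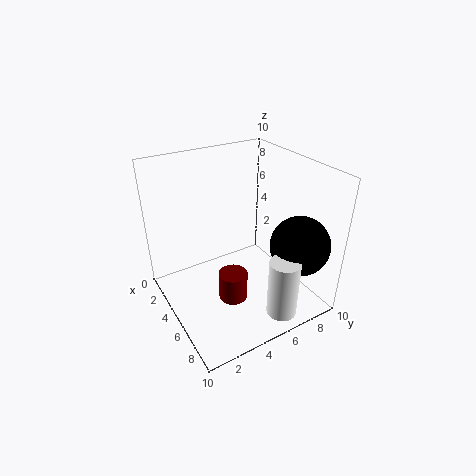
x_1 = 9; y_1 = 6; z_1 = 1; r_1 = 1; x_2 = 6; y_2 = 4; z_2 = 1; r_2 = 1; x_3 = 8; y_3 = 8; z_3 = 5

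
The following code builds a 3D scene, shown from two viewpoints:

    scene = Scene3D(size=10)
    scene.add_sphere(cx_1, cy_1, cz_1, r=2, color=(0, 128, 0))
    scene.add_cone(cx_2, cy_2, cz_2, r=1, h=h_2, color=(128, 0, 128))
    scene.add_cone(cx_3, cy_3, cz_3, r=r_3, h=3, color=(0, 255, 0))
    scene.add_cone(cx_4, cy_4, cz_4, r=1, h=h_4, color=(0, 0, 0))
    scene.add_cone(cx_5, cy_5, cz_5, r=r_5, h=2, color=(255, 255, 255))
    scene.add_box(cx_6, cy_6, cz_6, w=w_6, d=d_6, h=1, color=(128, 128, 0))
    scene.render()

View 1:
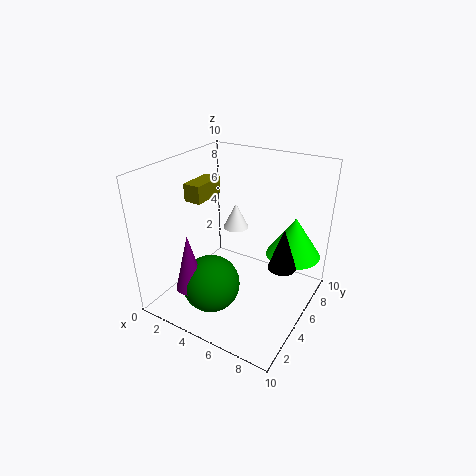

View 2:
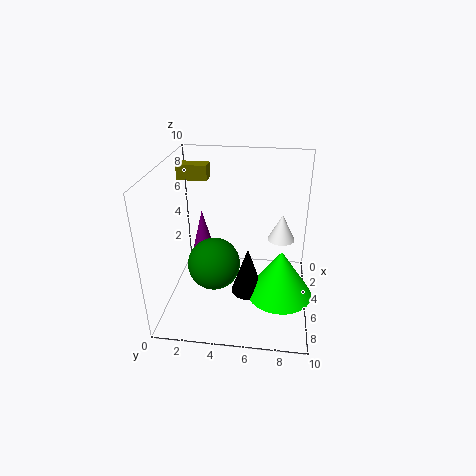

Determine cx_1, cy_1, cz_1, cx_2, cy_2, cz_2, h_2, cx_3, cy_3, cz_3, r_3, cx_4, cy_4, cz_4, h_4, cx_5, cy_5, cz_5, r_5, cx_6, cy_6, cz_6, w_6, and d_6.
cx_1 = 4
cy_1 = 3
cz_1 = 2
cx_2 = 3
cy_2 = 2
cz_2 = 2
h_2 = 4
cx_3 = 8
cy_3 = 8
cz_3 = 3
r_3 = 2
cx_4 = 8
cy_4 = 6
cz_4 = 3
h_4 = 3
cx_5 = 3
cy_5 = 8
cz_5 = 4
r_5 = 1
cx_6 = 4
cy_6 = 1
cz_6 = 9
w_6 = 1
d_6 = 2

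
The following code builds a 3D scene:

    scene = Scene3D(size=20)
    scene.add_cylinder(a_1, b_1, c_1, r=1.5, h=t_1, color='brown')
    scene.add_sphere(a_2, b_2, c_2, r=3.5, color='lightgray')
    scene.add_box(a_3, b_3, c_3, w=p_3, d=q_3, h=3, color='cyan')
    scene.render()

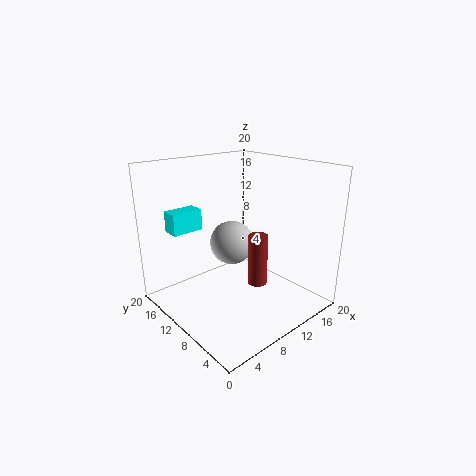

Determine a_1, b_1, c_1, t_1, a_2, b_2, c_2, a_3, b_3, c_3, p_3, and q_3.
a_1 = 14.5; b_1 = 10.5; c_1 = 1; t_1 = 8; a_2 = 13.5; b_2 = 15.5; c_2 = 6.5; a_3 = 3; b_3 = 15; c_3 = 10.5; p_3 = 4.5; q_3 = 2.5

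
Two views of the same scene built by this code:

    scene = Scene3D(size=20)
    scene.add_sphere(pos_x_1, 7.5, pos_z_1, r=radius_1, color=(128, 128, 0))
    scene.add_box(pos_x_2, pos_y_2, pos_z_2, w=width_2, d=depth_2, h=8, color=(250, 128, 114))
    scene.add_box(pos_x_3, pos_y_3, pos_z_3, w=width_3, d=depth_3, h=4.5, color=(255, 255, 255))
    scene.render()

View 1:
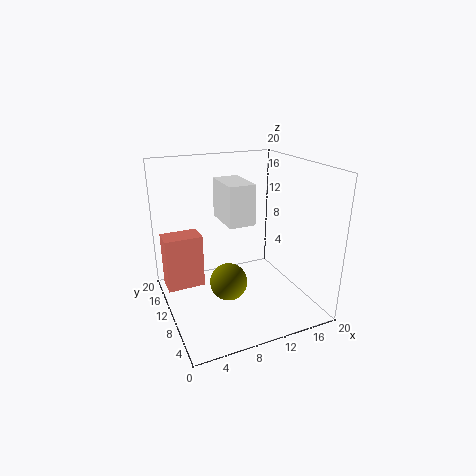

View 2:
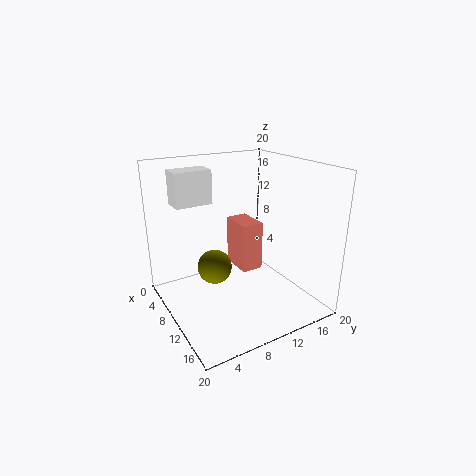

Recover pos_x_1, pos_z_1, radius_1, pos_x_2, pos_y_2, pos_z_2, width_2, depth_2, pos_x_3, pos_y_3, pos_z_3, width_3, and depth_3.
pos_x_1 = 7.5
pos_z_1 = 5
radius_1 = 2.5
pos_x_2 = 0.5
pos_y_2 = 13.5
pos_z_2 = 1.5
width_2 = 5.5
depth_2 = 3.5
pos_x_3 = 5.5
pos_y_3 = 2
pos_z_3 = 15
width_3 = 3
depth_3 = 5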